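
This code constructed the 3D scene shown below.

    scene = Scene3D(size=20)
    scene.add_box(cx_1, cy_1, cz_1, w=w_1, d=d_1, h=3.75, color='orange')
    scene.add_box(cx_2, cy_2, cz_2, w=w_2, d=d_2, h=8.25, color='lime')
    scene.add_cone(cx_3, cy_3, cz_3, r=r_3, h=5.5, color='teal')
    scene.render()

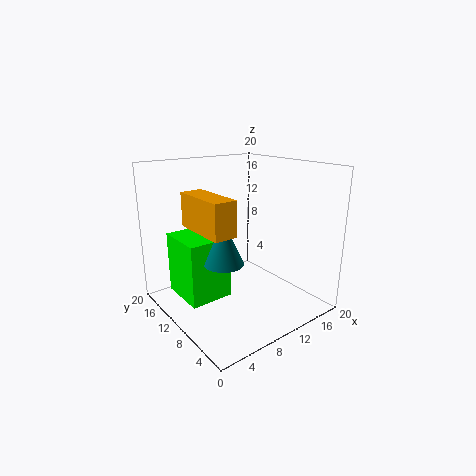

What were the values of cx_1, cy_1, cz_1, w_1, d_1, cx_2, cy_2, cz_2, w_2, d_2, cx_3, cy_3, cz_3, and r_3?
cx_1 = 0.25, cy_1 = 0.75, cz_1 = 14.5, w_1 = 2.5, d_1 = 6.5, cx_2 = 1.5, cy_2 = 8, cz_2 = 3, w_2 = 5.75, d_2 = 6.5, cx_3 = 5.5, cy_3 = 7, cz_3 = 8.5, r_3 = 2.5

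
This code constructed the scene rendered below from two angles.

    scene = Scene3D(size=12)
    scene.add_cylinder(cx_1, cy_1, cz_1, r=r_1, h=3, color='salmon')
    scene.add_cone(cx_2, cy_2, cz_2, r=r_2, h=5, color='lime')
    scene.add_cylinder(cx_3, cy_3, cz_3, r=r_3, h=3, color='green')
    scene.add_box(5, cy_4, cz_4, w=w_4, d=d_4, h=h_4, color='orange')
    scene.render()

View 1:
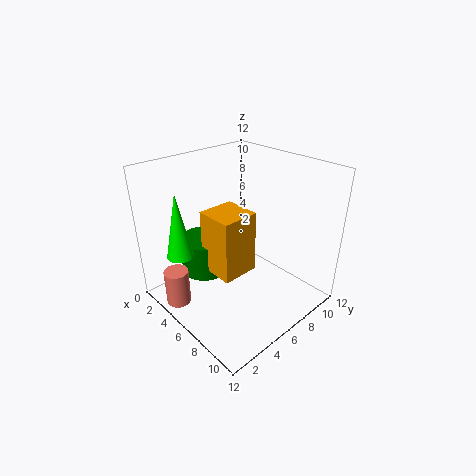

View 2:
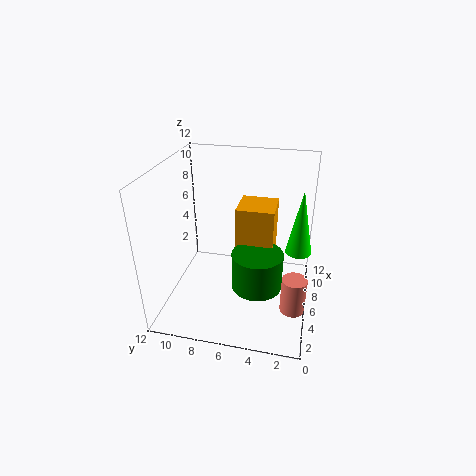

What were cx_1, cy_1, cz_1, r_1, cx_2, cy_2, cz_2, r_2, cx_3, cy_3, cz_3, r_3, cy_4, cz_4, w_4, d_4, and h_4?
cx_1 = 4; cy_1 = 1; cz_1 = 1; r_1 = 1; cx_2 = 5; cy_2 = 1; cz_2 = 6; r_2 = 1; cx_3 = 4; cy_3 = 4; cz_3 = 3; r_3 = 2; cy_4 = 3; cz_4 = 4; w_4 = 3; d_4 = 3; h_4 = 5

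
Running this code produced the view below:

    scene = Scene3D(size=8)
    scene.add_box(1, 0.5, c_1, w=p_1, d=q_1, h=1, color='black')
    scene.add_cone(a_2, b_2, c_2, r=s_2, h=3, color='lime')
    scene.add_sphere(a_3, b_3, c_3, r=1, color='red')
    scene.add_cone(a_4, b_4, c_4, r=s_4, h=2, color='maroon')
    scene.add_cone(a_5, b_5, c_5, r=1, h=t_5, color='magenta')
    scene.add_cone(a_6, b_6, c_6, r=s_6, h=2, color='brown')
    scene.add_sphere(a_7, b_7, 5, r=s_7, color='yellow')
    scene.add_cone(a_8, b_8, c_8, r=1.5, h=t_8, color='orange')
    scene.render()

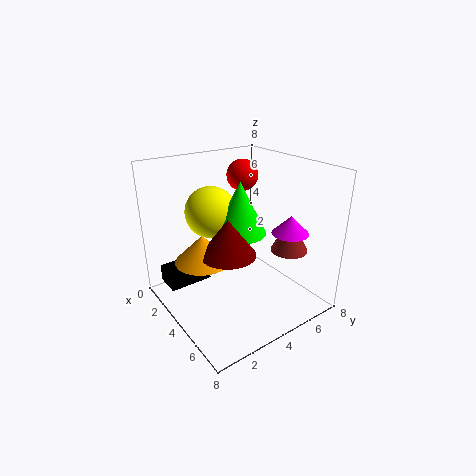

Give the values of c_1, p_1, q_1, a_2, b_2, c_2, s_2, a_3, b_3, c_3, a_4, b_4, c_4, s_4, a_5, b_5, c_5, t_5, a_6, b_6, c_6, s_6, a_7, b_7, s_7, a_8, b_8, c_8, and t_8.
c_1 = 1
p_1 = 1.5
q_1 = 2.5
a_2 = 3.5
b_2 = 4.5
c_2 = 4
s_2 = 1.5
a_3 = 1
b_3 = 6.5
c_3 = 6.5
a_4 = 4.5
b_4 = 3
c_4 = 3.5
s_4 = 1.5
a_5 = 6
b_5 = 6
c_5 = 4.5
t_5 = 1
a_6 = 6
b_6 = 6
c_6 = 3.5
s_6 = 1
a_7 = 2
b_7 = 3.5
s_7 = 1.5
a_8 = 3.5
b_8 = 2
c_8 = 3
t_8 = 1.5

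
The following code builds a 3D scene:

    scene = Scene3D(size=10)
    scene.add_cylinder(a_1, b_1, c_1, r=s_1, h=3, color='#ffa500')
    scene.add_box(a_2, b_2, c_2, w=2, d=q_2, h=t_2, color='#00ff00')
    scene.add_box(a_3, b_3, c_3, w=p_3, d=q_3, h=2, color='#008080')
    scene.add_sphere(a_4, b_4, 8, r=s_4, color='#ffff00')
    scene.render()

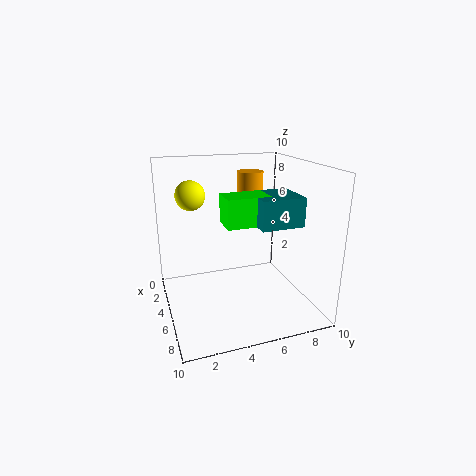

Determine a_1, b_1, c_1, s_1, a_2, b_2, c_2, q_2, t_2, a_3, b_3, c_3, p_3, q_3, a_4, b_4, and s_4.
a_1 = 2, b_1 = 7, c_1 = 6, s_1 = 1, a_2 = 4, b_2 = 4, c_2 = 6, q_2 = 3, t_2 = 2, a_3 = 4, b_3 = 6, c_3 = 6, p_3 = 3, q_3 = 3, a_4 = 4, b_4 = 2, s_4 = 1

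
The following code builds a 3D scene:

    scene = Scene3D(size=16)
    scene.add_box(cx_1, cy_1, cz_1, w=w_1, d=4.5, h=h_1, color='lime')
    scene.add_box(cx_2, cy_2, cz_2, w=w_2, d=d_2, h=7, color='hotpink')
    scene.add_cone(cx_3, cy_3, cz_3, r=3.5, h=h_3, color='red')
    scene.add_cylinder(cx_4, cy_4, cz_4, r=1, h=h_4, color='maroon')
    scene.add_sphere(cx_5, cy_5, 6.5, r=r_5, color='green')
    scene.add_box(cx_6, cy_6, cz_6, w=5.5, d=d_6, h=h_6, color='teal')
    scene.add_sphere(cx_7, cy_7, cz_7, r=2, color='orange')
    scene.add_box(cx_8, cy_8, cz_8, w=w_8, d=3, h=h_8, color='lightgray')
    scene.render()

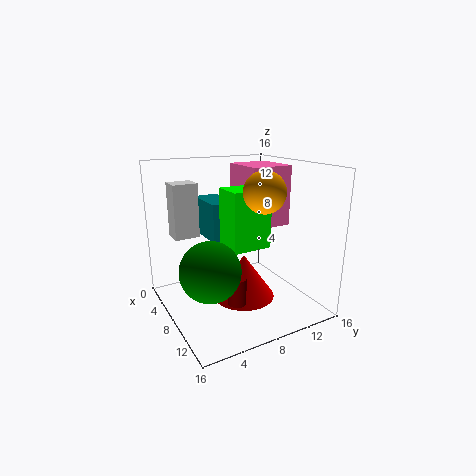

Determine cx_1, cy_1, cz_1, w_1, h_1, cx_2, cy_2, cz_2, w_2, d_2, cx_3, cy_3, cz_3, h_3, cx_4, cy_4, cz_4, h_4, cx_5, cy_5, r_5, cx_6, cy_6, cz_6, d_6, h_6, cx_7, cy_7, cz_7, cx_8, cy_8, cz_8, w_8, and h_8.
cx_1 = 6.5
cy_1 = 6.5
cz_1 = 7
w_1 = 3.5
h_1 = 6.5
cx_2 = 2.5
cy_2 = 10
cz_2 = 8.5
w_2 = 5.5
d_2 = 5
cx_3 = 8.5
cy_3 = 8.5
cz_3 = 1
h_3 = 5
cx_4 = 10.5
cy_4 = 6.5
cz_4 = 1.5
h_4 = 3
cx_5 = 11.5
cy_5 = 3
r_5 = 3
cx_6 = 0.5
cy_6 = 6
cz_6 = 7
d_6 = 3
h_6 = 4.5
cx_7 = 13
cy_7 = 8
cz_7 = 14
cx_8 = 0.5
cy_8 = 2.5
cz_8 = 7
w_8 = 2.5
h_8 = 6.5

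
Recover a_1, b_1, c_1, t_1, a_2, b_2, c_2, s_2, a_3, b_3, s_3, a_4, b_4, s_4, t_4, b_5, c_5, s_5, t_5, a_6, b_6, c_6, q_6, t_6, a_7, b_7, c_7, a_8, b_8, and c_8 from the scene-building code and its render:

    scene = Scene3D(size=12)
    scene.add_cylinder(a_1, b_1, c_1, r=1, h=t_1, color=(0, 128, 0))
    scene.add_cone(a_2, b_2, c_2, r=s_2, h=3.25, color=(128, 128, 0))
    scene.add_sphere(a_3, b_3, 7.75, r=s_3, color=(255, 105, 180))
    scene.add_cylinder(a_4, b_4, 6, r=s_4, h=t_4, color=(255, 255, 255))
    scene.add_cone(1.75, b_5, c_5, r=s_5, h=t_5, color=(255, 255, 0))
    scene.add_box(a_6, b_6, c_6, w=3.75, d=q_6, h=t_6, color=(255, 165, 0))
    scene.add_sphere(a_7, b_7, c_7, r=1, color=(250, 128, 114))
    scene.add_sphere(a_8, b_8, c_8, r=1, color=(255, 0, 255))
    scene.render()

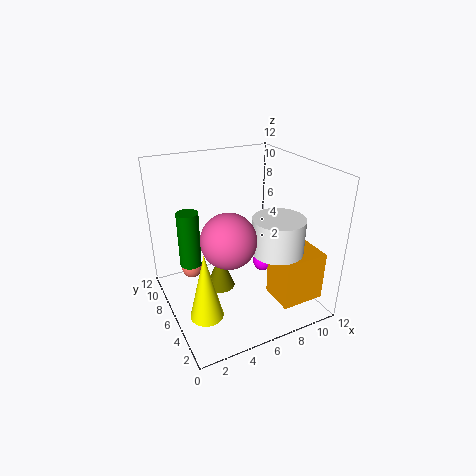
a_1 = 3; b_1 = 10; c_1 = 2; t_1 = 5.25; a_2 = 4.75; b_2 = 7; c_2 = 1; s_2 = 1.25; a_3 = 3.75; b_3 = 3; s_3 = 2; a_4 = 7.75; b_4 = 2.75; s_4 = 2; t_4 = 2.75; b_5 = 2.75; c_5 = 2; s_5 = 1.25; t_5 = 5.25; a_6 = 8.25; b_6 = 1.75; c_6 = 0.75; q_6 = 3; t_6 = 4.25; a_7 = 3.25; b_7 = 10.5; c_7 = 1.25; a_8 = 10.25; b_8 = 8.75; c_8 = 1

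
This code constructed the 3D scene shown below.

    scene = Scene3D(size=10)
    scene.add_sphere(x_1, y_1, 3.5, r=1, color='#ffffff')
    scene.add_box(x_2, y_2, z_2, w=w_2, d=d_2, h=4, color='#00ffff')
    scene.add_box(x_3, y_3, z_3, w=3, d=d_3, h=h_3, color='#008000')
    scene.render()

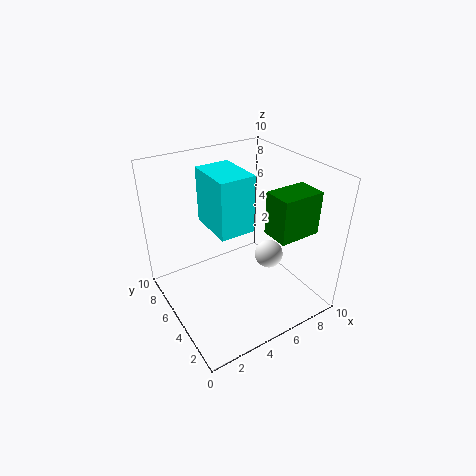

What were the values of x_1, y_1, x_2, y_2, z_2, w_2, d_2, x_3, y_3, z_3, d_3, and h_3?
x_1 = 7
y_1 = 4
x_2 = 3.5
y_2 = 4.5
z_2 = 5.5
w_2 = 2.5
d_2 = 3.5
x_3 = 6.5
y_3 = 2
z_3 = 5.5
d_3 = 2
h_3 = 3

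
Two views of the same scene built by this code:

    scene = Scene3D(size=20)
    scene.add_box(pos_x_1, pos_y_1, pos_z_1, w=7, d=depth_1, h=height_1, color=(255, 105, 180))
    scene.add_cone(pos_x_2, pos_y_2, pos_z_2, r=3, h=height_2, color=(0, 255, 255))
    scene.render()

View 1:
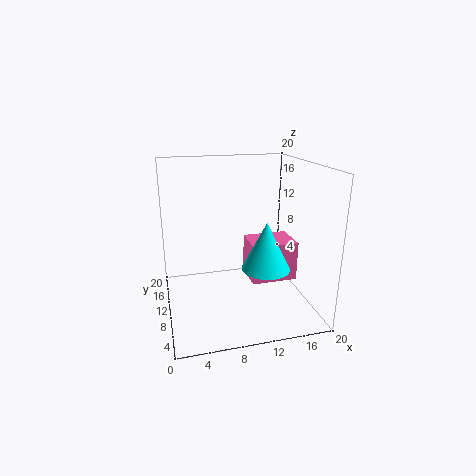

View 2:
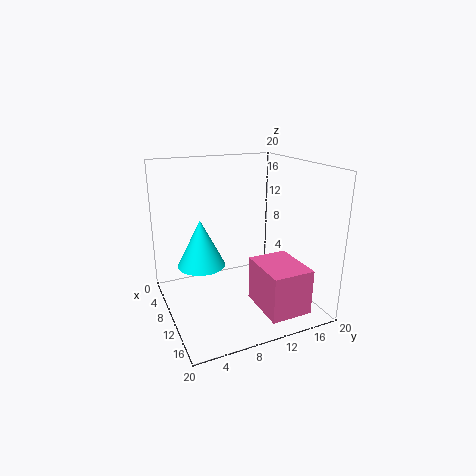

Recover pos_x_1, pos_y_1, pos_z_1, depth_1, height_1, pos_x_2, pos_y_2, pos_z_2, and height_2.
pos_x_1 = 12.5, pos_y_1 = 10.5, pos_z_1 = 2, depth_1 = 5.5, height_1 = 6, pos_x_2 = 12, pos_y_2 = 4, pos_z_2 = 8, height_2 = 6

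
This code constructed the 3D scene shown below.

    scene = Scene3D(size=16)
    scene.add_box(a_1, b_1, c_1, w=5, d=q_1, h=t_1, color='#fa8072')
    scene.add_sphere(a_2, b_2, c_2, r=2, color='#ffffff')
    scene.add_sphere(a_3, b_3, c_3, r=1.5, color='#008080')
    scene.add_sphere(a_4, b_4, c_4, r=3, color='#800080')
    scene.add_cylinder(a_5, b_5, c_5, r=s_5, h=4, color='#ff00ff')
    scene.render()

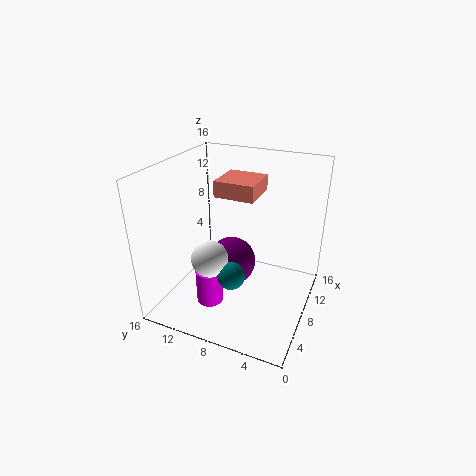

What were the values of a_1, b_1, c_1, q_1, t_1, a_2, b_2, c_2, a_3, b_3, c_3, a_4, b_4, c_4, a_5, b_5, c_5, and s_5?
a_1 = 11, b_1 = 7.5, c_1 = 11, q_1 = 5, t_1 = 2, a_2 = 5, b_2 = 10, c_2 = 6.5, a_3 = 5, b_3 = 7.5, c_3 = 5, a_4 = 10.5, b_4 = 10, c_4 = 3, a_5 = 5.5, b_5 = 10.5, c_5 = 0.5, s_5 = 1.5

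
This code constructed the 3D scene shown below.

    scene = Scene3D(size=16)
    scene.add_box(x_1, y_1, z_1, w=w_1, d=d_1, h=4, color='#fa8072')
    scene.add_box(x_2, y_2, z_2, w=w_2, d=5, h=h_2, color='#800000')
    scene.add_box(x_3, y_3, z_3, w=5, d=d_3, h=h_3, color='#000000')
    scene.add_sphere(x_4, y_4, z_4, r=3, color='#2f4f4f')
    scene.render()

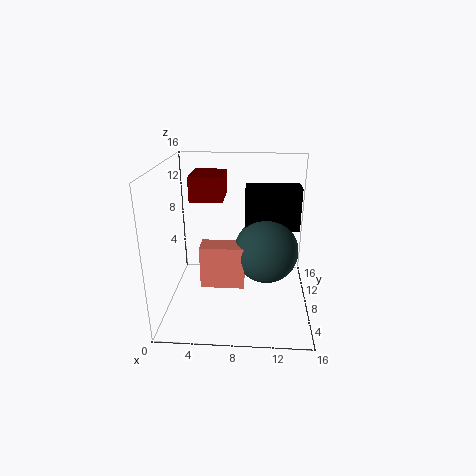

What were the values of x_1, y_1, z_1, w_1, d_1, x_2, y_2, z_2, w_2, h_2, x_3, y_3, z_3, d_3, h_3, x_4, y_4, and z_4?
x_1 = 5; y_1 = 1; z_1 = 6; w_1 = 4; d_1 = 2; x_2 = 2; y_2 = 11; z_2 = 11; w_2 = 4; h_2 = 3; x_3 = 9; y_3 = 3; z_3 = 11; d_3 = 2; h_3 = 4; x_4 = 11; y_4 = 3; z_4 = 9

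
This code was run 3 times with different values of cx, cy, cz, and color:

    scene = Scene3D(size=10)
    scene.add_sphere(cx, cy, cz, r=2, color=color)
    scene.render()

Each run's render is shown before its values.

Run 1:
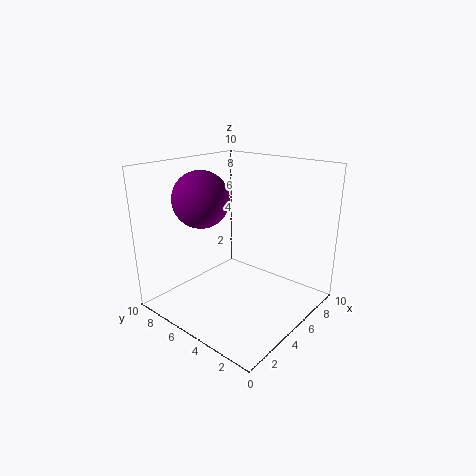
cx = 4
cy = 7.5
cz = 7.5
color = 'purple'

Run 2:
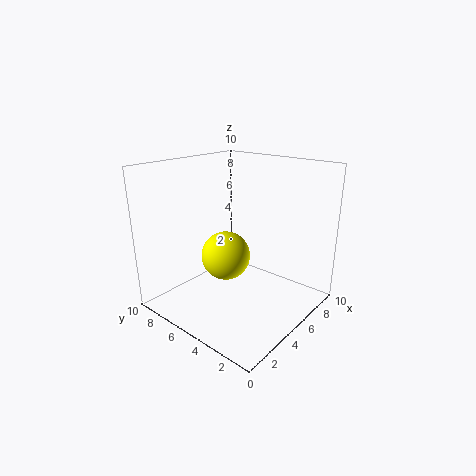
cx = 7
cy = 8
cz = 2
color = 'yellow'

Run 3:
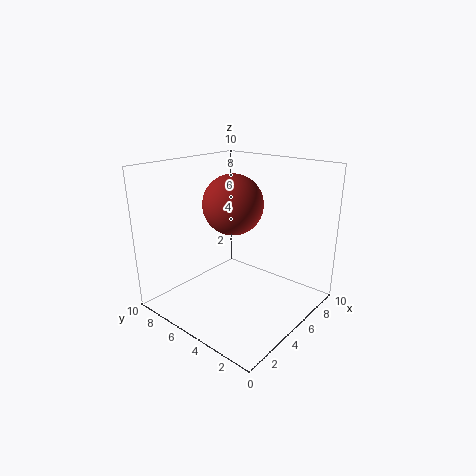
cx = 4.5
cy = 5
cz = 7.5
color = 'brown'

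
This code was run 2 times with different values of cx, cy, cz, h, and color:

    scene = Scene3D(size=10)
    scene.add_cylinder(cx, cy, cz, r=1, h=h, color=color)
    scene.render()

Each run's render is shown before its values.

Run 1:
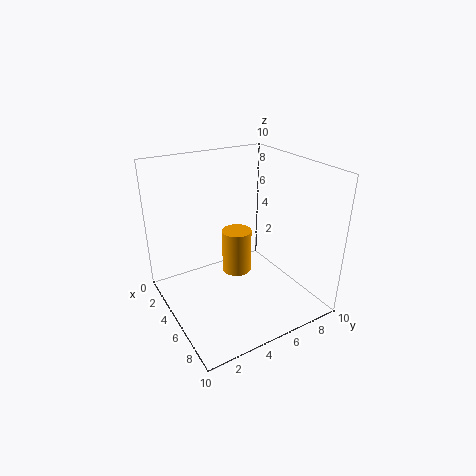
cx = 5.25; cy = 4.75; cz = 2.75; h = 3; color = 'orange'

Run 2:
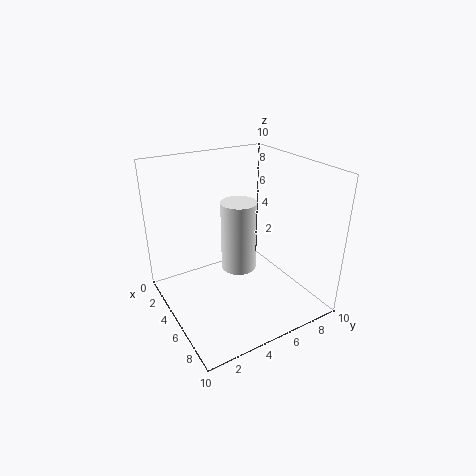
cx = 8; cy = 3.25; cz = 5; h = 4; color = 'white'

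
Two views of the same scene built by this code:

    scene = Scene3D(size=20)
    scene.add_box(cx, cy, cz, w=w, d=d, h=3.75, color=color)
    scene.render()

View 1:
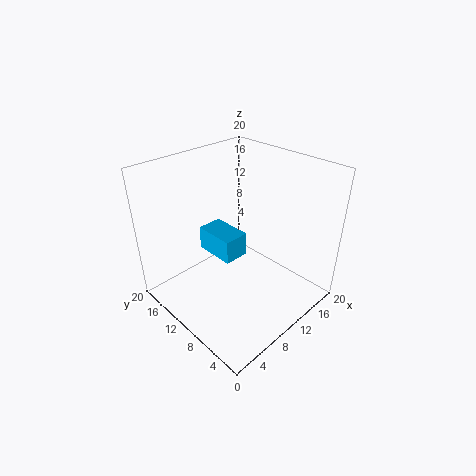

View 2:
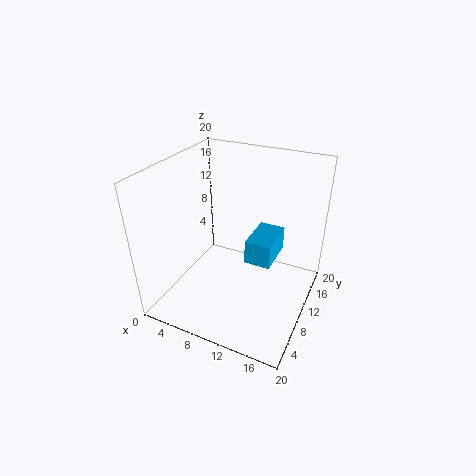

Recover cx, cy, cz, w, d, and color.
cx = 10; cy = 12.25; cz = 4.25; w = 4; d = 6.5; color = 'deepskyblue'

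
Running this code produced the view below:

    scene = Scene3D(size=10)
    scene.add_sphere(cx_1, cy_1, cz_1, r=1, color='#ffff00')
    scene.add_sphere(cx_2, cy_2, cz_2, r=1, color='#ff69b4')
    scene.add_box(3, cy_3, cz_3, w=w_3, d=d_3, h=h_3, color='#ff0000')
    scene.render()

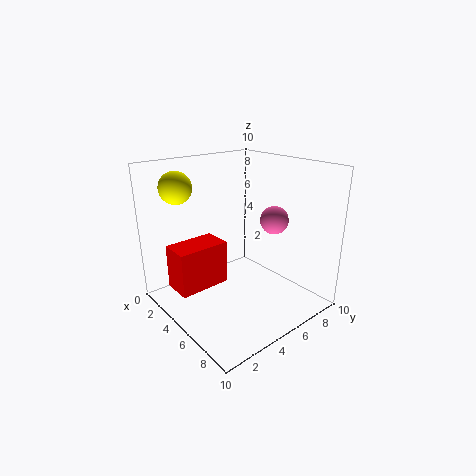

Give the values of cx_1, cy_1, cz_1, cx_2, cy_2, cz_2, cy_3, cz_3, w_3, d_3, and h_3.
cx_1 = 4, cy_1 = 1, cz_1 = 9, cx_2 = 6, cy_2 = 7.5, cz_2 = 6, cy_3 = 0.5, cz_3 = 2, w_3 = 2, d_3 = 3.5, h_3 = 3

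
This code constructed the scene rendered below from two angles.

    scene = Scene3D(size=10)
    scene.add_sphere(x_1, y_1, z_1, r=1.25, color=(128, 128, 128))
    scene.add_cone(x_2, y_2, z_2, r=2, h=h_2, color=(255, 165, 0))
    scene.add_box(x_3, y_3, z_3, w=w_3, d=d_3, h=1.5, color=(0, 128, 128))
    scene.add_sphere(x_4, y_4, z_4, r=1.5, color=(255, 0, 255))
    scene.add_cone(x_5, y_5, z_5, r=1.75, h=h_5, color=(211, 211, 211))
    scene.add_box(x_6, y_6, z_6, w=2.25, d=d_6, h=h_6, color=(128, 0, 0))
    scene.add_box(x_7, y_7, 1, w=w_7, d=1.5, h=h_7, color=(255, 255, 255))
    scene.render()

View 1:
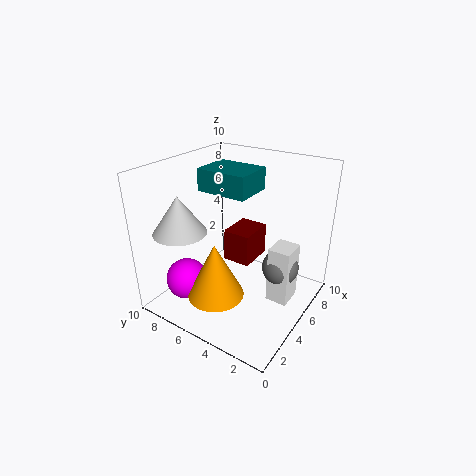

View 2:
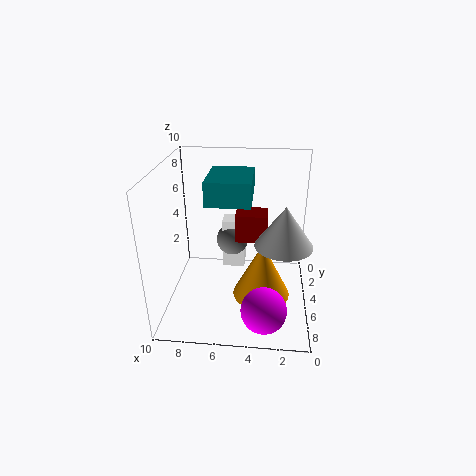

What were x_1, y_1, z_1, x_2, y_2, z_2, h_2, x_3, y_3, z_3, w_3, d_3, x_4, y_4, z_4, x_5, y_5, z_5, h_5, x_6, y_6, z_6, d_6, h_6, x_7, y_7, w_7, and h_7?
x_1 = 5.75; y_1 = 2; z_1 = 3.25; x_2 = 3.25; y_2 = 5.75; z_2 = 1; h_2 = 4; x_3 = 4; y_3 = 4; z_3 = 8.25; w_3 = 2.75; d_3 = 3.5; x_4 = 3; y_4 = 8.25; z_4 = 1.5; x_5 = 2; y_5 = 7.5; z_5 = 6; h_5 = 2.5; x_6 = 3; y_6 = 3; z_6 = 4.5; d_6 = 1.75; h_6 = 2; x_7 = 4.75; y_7 = 1; w_7 = 1.75; h_7 = 4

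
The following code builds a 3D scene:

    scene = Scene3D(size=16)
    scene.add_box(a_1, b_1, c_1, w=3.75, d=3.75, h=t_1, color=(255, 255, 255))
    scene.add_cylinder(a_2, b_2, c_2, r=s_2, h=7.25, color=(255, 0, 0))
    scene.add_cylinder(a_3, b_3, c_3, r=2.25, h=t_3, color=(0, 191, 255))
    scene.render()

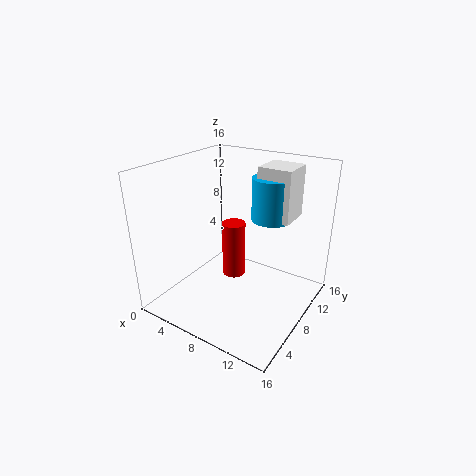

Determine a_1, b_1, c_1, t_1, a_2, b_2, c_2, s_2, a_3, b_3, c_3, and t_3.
a_1 = 9.25
b_1 = 9.75
c_1 = 10
t_1 = 5.75
a_2 = 4.75
b_2 = 12
c_2 = 0.25
s_2 = 1.5
a_3 = 10.5
b_3 = 11
c_3 = 9.75
t_3 = 4.75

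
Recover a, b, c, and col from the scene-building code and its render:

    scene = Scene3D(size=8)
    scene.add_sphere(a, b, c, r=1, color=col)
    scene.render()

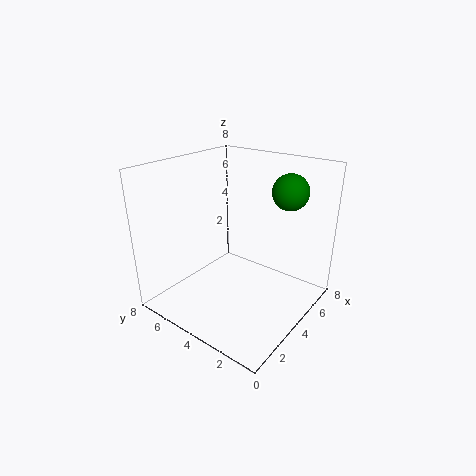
a = 6
b = 2
c = 6.5
col = 'green'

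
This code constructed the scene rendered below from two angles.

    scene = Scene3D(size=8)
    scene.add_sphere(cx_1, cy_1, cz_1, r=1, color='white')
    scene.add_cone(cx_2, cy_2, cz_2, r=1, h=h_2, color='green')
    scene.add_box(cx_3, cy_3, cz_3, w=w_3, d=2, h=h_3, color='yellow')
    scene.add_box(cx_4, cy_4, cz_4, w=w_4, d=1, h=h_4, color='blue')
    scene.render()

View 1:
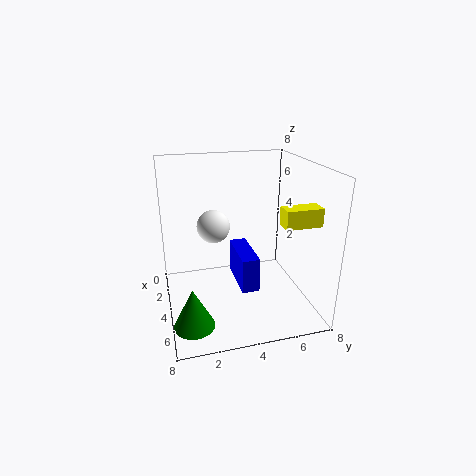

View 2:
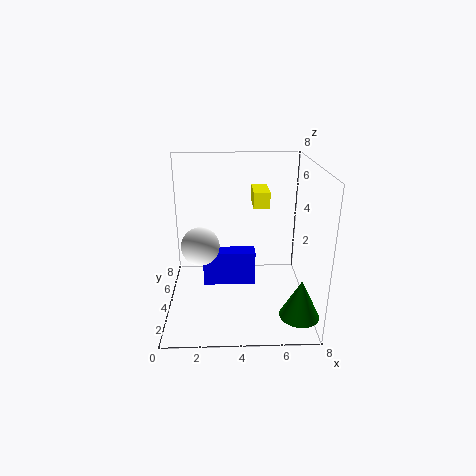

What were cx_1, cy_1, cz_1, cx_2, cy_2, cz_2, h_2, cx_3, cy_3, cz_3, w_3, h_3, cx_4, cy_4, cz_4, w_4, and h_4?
cx_1 = 2
cy_1 = 3
cz_1 = 4
cx_2 = 7
cy_2 = 1
cz_2 = 1
h_2 = 2
cx_3 = 5
cy_3 = 6
cz_3 = 5
w_3 = 1
h_3 = 1
cx_4 = 2
cy_4 = 4
cz_4 = 1
w_4 = 3
h_4 = 2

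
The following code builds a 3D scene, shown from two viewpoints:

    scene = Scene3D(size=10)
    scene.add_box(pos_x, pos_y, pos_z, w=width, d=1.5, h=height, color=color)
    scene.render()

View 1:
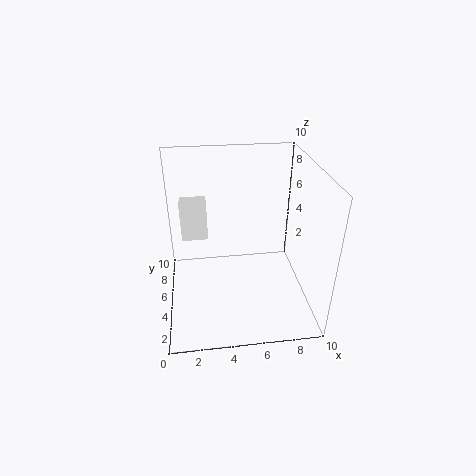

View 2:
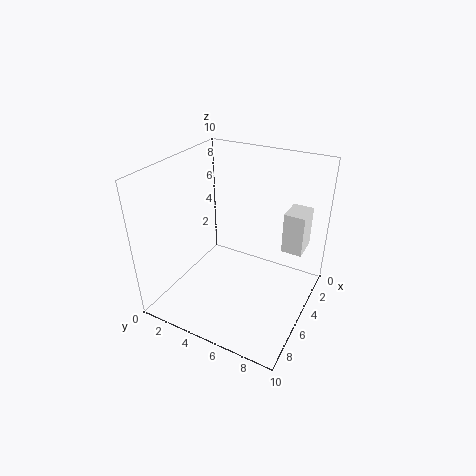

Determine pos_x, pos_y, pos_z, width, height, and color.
pos_x = 1; pos_y = 7.5; pos_z = 3.5; width = 2; height = 3; color = 'white'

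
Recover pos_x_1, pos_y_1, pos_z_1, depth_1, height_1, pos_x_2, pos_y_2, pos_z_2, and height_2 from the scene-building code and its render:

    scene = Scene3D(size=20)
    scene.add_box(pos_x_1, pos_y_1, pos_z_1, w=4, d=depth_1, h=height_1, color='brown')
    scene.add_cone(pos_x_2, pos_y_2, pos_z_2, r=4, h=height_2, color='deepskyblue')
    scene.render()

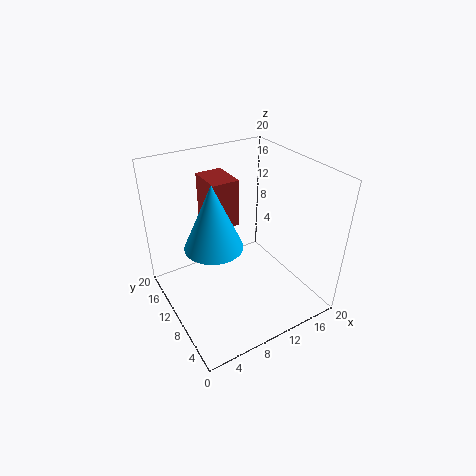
pos_x_1 = 8
pos_y_1 = 13
pos_z_1 = 10
depth_1 = 5.5
height_1 = 7
pos_x_2 = 6.5
pos_y_2 = 10.5
pos_z_2 = 9.5
height_2 = 9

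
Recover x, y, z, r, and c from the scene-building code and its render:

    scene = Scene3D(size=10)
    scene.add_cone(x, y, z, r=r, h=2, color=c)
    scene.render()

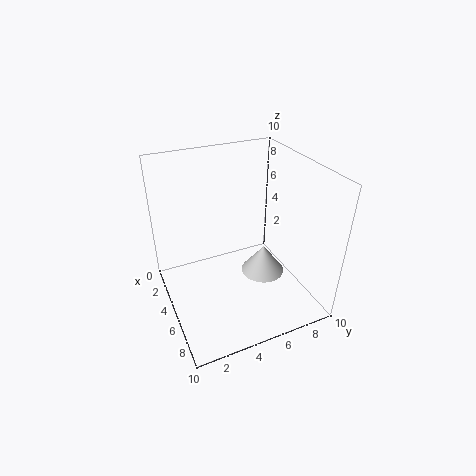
x = 6; y = 6.5; z = 2.5; r = 1.5; c = 'lightgray'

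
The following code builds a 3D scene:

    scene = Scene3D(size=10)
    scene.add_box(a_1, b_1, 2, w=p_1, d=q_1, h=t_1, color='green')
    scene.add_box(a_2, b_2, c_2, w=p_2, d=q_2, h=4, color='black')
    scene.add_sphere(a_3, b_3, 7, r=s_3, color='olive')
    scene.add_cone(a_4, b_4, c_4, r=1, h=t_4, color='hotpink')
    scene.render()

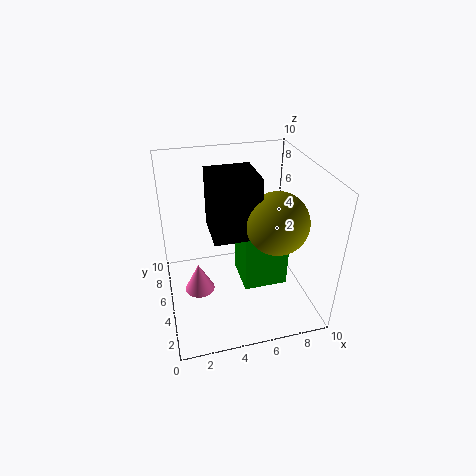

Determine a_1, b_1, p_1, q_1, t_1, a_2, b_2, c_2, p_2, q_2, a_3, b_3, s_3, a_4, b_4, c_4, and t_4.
a_1 = 5, b_1 = 3, p_1 = 3, q_1 = 3, t_1 = 4, a_2 = 3, b_2 = 3, c_2 = 6, p_2 = 3, q_2 = 3, a_3 = 7, b_3 = 3, s_3 = 2, a_4 = 2, b_4 = 4, c_4 = 2, t_4 = 2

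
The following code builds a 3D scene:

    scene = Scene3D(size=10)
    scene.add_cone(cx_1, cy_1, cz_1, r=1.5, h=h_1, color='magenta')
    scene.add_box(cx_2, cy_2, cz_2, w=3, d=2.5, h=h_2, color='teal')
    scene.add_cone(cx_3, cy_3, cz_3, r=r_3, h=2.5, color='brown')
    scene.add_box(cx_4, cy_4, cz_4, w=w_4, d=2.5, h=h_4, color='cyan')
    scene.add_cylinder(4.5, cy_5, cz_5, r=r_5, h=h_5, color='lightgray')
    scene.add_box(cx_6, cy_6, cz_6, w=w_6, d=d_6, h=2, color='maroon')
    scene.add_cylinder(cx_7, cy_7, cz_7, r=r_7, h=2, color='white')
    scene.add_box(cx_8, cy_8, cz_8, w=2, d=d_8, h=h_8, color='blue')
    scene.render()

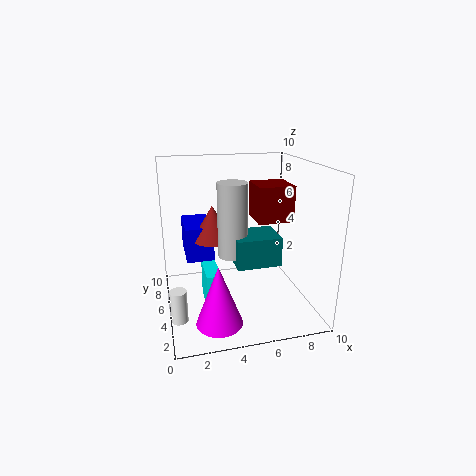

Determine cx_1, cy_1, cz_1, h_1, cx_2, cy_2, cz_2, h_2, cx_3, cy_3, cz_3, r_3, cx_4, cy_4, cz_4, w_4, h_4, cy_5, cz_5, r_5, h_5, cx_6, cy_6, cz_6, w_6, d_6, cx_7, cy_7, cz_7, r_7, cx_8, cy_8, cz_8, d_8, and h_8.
cx_1 = 3; cy_1 = 2; cz_1 = 0.5; h_1 = 4; cx_2 = 4.5; cy_2 = 3; cz_2 = 3.5; h_2 = 2; cx_3 = 3.5; cy_3 = 6.5; cz_3 = 4.5; r_3 = 1.5; cx_4 = 2.5; cy_4 = 3.5; cz_4 = 0.5; w_4 = 1; h_4 = 2.5; cy_5 = 4.5; cz_5 = 4; r_5 = 1; h_5 = 5; cx_6 = 5; cy_6 = 0.5; cz_6 = 7.5; w_6 = 2; d_6 = 2; cx_7 = 0.5; cy_7 = 1.5; cz_7 = 1.5; r_7 = 0.5; cx_8 = 1.5; cy_8 = 6; cz_8 = 3; d_8 = 3.5; h_8 = 2.5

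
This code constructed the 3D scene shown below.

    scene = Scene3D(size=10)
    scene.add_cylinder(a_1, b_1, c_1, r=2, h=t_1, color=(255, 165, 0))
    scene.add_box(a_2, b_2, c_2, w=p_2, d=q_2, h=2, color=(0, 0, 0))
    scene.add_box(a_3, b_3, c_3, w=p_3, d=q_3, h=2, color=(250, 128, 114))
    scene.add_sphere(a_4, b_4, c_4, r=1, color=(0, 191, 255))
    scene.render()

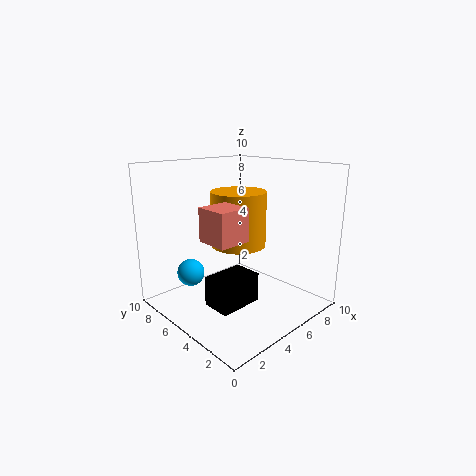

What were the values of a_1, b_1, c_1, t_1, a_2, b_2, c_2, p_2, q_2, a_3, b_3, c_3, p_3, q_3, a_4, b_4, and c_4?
a_1 = 6; b_1 = 6; c_1 = 4; t_1 = 4; a_2 = 2; b_2 = 3; c_2 = 1; p_2 = 3; q_2 = 2; a_3 = 1; b_3 = 2; c_3 = 6; p_3 = 2; q_3 = 2; a_4 = 3; b_4 = 8; c_4 = 2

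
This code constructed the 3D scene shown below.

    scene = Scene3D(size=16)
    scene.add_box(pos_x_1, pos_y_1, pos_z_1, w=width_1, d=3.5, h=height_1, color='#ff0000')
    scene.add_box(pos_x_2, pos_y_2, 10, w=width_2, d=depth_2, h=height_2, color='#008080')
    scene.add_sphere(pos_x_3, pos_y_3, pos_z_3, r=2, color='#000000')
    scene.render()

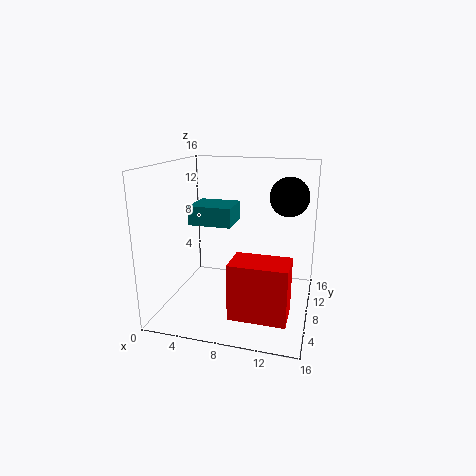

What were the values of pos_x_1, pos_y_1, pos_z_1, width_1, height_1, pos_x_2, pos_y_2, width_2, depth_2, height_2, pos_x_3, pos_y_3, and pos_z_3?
pos_x_1 = 9
pos_y_1 = 0.5
pos_z_1 = 2.5
width_1 = 5.5
height_1 = 5.5
pos_x_2 = 3.5
pos_y_2 = 5
width_2 = 4.5
depth_2 = 4
height_2 = 2
pos_x_3 = 13.5
pos_y_3 = 7.5
pos_z_3 = 13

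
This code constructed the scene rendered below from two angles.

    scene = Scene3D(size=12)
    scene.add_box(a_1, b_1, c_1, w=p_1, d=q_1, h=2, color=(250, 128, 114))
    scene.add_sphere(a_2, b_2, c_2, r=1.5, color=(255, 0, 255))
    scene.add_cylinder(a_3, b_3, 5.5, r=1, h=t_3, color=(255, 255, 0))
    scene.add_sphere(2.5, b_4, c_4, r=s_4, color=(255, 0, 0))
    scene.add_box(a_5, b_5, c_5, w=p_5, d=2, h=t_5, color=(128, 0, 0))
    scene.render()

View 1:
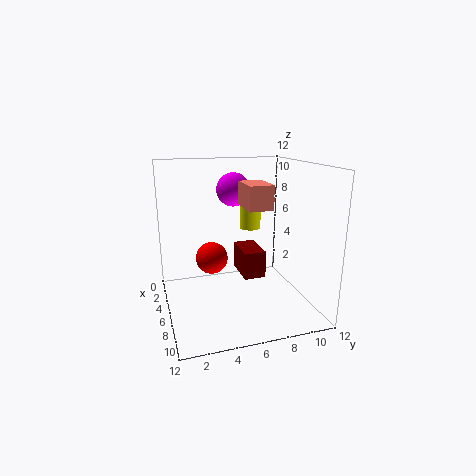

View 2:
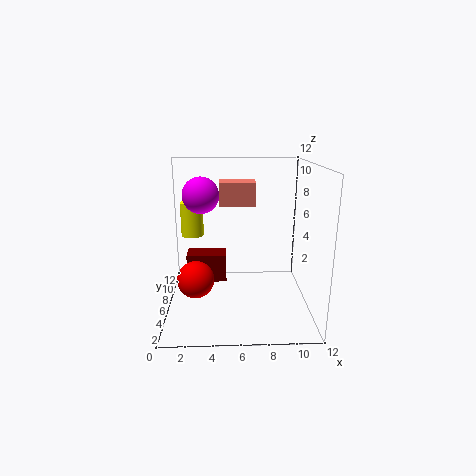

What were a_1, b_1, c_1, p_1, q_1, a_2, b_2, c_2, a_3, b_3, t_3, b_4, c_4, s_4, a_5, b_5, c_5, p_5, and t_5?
a_1 = 4.5, b_1 = 6.5, c_1 = 8.5, p_1 = 3, q_1 = 2, a_2 = 3, b_2 = 6.5, c_2 = 9.5, a_3 = 2, b_3 = 8.5, t_3 = 3, b_4 = 4.5, c_4 = 3, s_4 = 1.5, a_5 = 1.5, b_5 = 7, c_5 = 1.5, p_5 = 3.5, t_5 = 2.5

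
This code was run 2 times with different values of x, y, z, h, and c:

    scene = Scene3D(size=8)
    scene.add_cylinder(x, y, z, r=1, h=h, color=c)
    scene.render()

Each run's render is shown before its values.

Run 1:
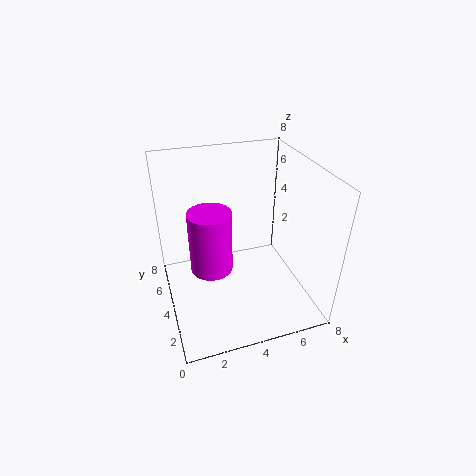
x = 2
y = 2
z = 4
h = 3
c = 'magenta'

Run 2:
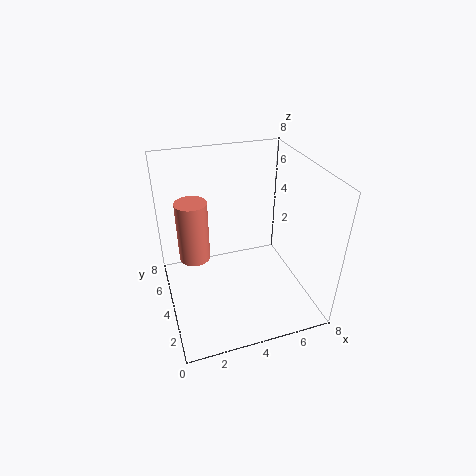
x = 2
y = 7
z = 1
h = 4
c = 'salmon'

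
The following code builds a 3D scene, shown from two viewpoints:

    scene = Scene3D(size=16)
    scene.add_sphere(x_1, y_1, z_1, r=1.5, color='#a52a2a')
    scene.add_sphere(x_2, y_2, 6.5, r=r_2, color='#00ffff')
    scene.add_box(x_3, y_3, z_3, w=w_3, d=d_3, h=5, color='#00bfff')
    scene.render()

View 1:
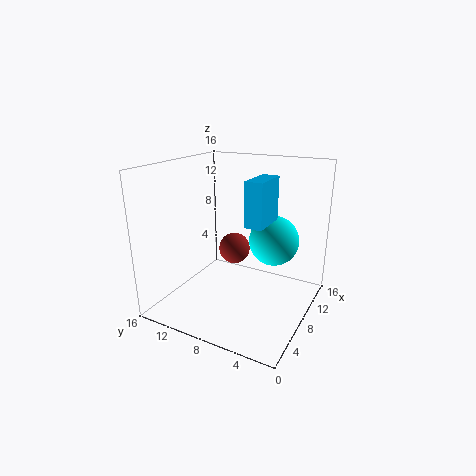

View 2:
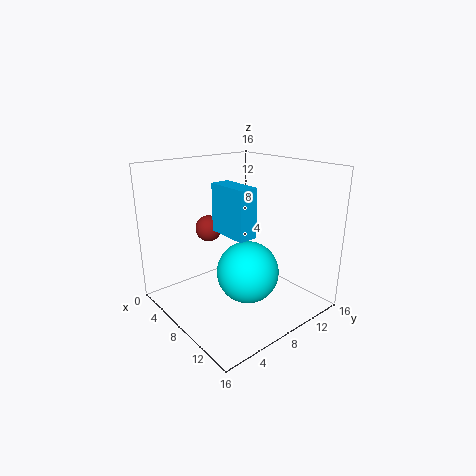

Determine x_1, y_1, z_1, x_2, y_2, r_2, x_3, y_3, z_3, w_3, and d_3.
x_1 = 4.5; y_1 = 6.5; z_1 = 8.5; x_2 = 12.5; y_2 = 5.5; r_2 = 3; x_3 = 7.5; y_3 = 5; z_3 = 9.5; w_3 = 4.5; d_3 = 2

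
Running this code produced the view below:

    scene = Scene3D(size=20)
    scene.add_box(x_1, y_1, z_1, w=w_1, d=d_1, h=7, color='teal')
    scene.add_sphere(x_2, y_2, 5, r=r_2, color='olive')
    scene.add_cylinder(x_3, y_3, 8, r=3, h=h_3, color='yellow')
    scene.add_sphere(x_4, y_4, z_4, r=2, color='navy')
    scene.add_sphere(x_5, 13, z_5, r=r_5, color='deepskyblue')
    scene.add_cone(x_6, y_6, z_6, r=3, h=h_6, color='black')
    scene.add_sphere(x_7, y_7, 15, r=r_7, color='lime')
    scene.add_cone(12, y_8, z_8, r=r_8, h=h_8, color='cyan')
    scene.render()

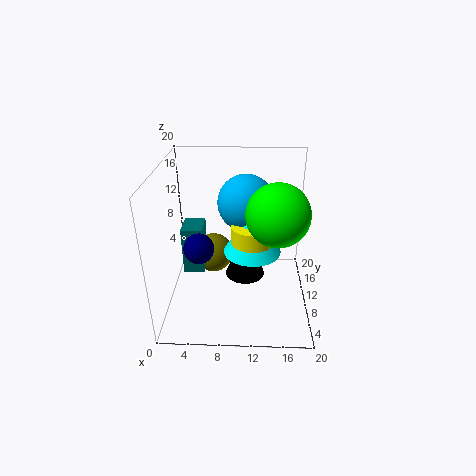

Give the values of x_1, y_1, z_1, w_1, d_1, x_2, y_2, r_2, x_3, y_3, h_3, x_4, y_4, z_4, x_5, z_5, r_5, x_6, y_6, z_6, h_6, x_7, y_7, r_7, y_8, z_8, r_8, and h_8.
x_1 = 2
y_1 = 10
z_1 = 4
w_1 = 3
d_1 = 4
x_2 = 6
y_2 = 14
r_2 = 3
x_3 = 12
y_3 = 10
h_3 = 4
x_4 = 5
y_4 = 7
z_4 = 10
x_5 = 11
z_5 = 14
r_5 = 4
x_6 = 11
y_6 = 13
z_6 = 2
h_6 = 8
x_7 = 15
y_7 = 7
r_7 = 4
y_8 = 10
z_8 = 8
r_8 = 4
h_8 = 6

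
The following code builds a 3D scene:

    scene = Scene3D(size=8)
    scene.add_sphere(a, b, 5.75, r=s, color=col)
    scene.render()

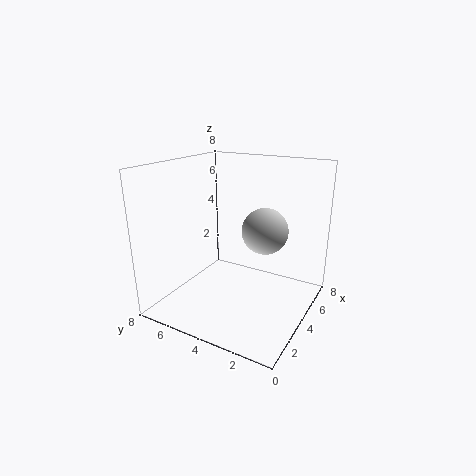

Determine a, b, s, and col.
a = 1.5
b = 1.25
s = 1
col = 'lightgray'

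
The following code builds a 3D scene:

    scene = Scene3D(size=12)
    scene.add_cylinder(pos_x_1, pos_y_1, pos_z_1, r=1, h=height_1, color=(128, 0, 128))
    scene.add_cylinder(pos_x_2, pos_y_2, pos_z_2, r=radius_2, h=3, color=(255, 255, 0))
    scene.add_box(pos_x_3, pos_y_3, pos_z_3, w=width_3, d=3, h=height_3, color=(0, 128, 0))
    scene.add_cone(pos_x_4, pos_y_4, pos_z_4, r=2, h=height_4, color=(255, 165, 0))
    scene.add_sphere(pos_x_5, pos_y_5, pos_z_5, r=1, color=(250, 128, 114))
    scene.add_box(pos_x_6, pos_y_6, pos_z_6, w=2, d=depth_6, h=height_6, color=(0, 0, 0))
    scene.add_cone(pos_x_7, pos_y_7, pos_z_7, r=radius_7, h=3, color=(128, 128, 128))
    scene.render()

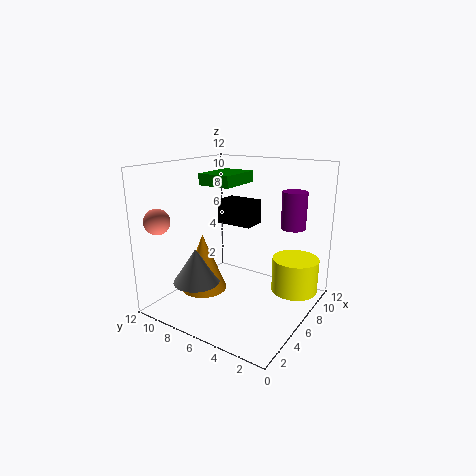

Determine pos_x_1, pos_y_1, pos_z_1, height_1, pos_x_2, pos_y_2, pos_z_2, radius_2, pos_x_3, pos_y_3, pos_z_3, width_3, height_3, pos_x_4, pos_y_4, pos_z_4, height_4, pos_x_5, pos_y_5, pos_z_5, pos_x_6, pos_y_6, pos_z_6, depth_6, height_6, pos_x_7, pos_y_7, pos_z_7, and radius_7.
pos_x_1 = 8, pos_y_1 = 2, pos_z_1 = 7, height_1 = 3, pos_x_2 = 9, pos_y_2 = 2, pos_z_2 = 1, radius_2 = 2, pos_x_3 = 6, pos_y_3 = 7, pos_z_3 = 10, width_3 = 4, height_3 = 1, pos_x_4 = 5, pos_y_4 = 9, pos_z_4 = 1, height_4 = 5, pos_x_5 = 1, pos_y_5 = 10, pos_z_5 = 8, pos_x_6 = 6, pos_y_6 = 5, pos_z_6 = 7, depth_6 = 3, height_6 = 2, pos_x_7 = 4, pos_y_7 = 9, pos_z_7 = 2, radius_7 = 2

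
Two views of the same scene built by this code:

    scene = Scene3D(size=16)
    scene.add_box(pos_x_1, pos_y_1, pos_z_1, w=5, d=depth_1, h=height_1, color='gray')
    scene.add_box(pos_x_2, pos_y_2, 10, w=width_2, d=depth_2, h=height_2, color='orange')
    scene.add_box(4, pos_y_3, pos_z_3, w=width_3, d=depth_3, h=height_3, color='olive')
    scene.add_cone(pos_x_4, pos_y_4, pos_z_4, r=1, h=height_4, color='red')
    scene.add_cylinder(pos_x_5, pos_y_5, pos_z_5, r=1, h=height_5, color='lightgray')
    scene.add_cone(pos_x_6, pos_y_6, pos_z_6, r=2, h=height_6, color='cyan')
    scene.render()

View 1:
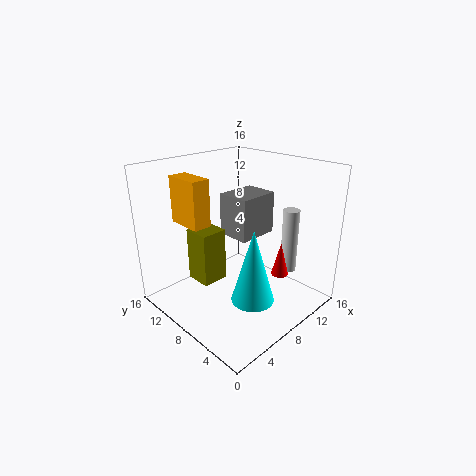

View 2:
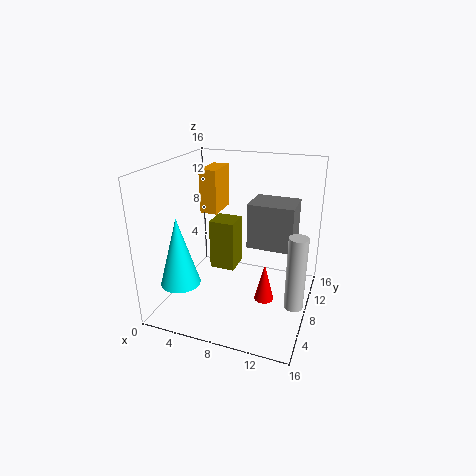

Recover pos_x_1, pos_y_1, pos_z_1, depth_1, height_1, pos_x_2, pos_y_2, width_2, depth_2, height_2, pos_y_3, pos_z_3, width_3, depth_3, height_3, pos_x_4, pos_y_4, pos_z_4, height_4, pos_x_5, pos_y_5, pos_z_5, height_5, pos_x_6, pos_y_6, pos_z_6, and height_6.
pos_x_1 = 9
pos_y_1 = 8
pos_z_1 = 7
depth_1 = 4
height_1 = 5
pos_x_2 = 3
pos_y_2 = 9
width_2 = 2
depth_2 = 4
height_2 = 5
pos_y_3 = 9
pos_z_3 = 3
width_3 = 3
depth_3 = 3
height_3 = 6
pos_x_4 = 12
pos_y_4 = 5
pos_z_4 = 3
height_4 = 4
pos_x_5 = 15
pos_y_5 = 6
pos_z_5 = 2
height_5 = 8
pos_x_6 = 4
pos_y_6 = 2
pos_z_6 = 5
height_6 = 7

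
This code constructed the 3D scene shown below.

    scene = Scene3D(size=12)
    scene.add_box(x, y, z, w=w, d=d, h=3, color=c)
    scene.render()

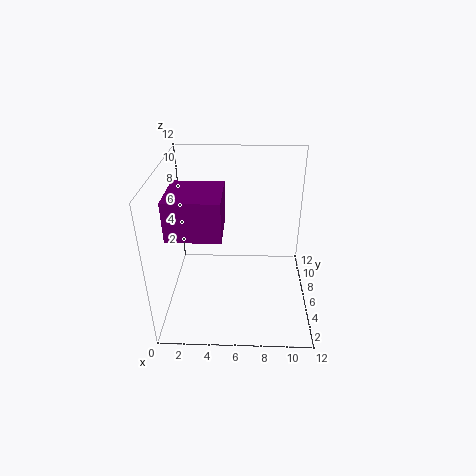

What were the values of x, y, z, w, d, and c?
x = 1, y = 2, z = 8, w = 4, d = 4, c = 'purple'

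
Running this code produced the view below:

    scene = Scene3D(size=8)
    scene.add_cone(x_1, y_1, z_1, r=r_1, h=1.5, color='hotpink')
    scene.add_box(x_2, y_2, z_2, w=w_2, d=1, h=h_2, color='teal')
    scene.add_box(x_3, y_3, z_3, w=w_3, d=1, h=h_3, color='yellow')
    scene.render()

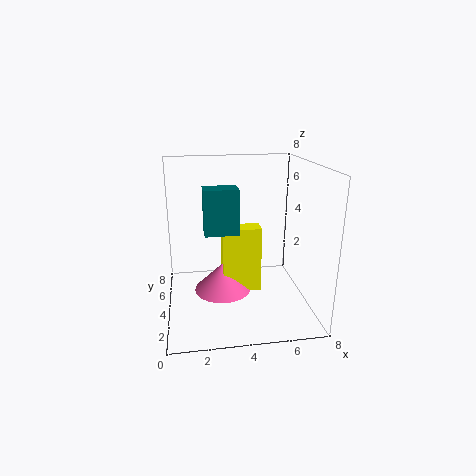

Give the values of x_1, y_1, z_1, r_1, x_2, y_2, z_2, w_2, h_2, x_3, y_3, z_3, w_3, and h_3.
x_1 = 3; y_1 = 3; z_1 = 1.5; r_1 = 1.5; x_2 = 2; y_2 = 0.5; z_2 = 5.5; w_2 = 1.5; h_2 = 2; x_3 = 3; y_3 = 2.5; z_3 = 1.5; w_3 = 2; h_3 = 3.5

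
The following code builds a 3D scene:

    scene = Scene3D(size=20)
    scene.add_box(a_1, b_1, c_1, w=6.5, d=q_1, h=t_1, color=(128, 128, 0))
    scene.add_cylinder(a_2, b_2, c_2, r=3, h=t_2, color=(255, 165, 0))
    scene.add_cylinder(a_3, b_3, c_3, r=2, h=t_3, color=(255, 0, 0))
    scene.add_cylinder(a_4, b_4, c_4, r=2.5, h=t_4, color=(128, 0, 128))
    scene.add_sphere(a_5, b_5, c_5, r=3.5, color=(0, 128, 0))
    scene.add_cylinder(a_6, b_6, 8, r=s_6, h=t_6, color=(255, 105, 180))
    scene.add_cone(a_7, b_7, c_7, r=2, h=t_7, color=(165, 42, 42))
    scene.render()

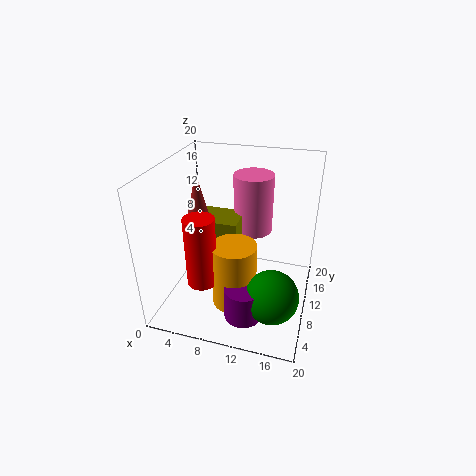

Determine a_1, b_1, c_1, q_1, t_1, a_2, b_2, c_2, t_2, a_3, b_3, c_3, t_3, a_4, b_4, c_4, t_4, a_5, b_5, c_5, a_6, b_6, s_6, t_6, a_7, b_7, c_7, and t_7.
a_1 = 3
b_1 = 10.5
c_1 = 8
q_1 = 5
t_1 = 3.5
a_2 = 10.5
b_2 = 6.5
c_2 = 2
t_2 = 9
a_3 = 6.5
b_3 = 5
c_3 = 5.5
t_3 = 9.5
a_4 = 12.5
b_4 = 4
c_4 = 2
t_4 = 4.5
a_5 = 16
b_5 = 5
c_5 = 5
a_6 = 10.5
b_6 = 16.5
s_6 = 3
t_6 = 9
a_7 = 4.5
b_7 = 9.5
c_7 = 11
t_7 = 8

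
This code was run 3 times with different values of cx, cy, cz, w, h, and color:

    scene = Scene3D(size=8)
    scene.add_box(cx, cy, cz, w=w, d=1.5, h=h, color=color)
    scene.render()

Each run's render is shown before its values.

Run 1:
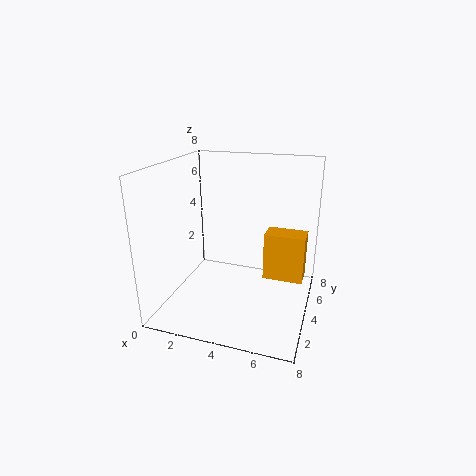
cx = 5; cy = 6; cz = 0.5; w = 2.5; h = 3; color = 'orange'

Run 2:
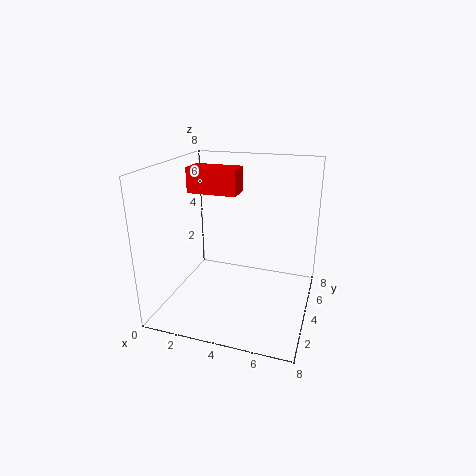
cx = 0.5; cy = 5; cz = 6; w = 3; h = 1.5; color = 'red'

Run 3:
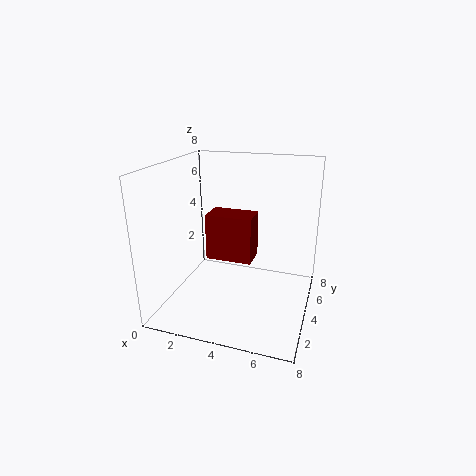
cx = 2.5; cy = 3; cz = 3; w = 2.5; h = 2.5; color = 'maroon'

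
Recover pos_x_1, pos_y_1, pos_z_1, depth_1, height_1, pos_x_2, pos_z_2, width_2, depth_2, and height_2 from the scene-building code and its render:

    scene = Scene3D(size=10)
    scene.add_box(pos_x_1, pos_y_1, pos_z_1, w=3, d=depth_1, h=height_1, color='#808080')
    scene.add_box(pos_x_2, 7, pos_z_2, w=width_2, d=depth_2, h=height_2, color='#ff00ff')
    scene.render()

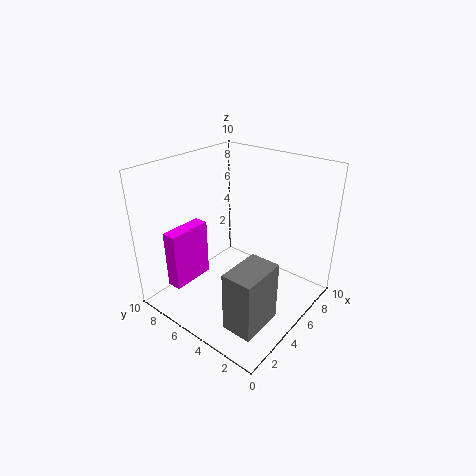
pos_x_1 = 1; pos_y_1 = 1; pos_z_1 = 1; depth_1 = 2; height_1 = 4; pos_x_2 = 1; pos_z_2 = 2; width_2 = 3; depth_2 = 1; height_2 = 4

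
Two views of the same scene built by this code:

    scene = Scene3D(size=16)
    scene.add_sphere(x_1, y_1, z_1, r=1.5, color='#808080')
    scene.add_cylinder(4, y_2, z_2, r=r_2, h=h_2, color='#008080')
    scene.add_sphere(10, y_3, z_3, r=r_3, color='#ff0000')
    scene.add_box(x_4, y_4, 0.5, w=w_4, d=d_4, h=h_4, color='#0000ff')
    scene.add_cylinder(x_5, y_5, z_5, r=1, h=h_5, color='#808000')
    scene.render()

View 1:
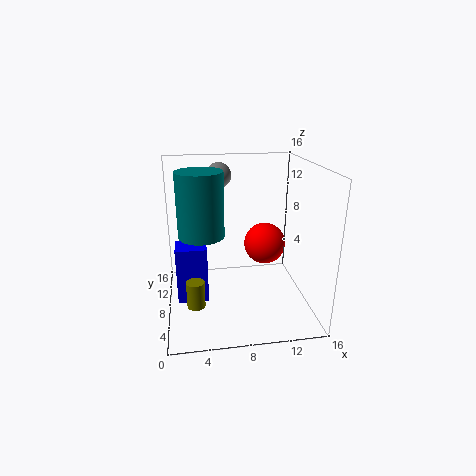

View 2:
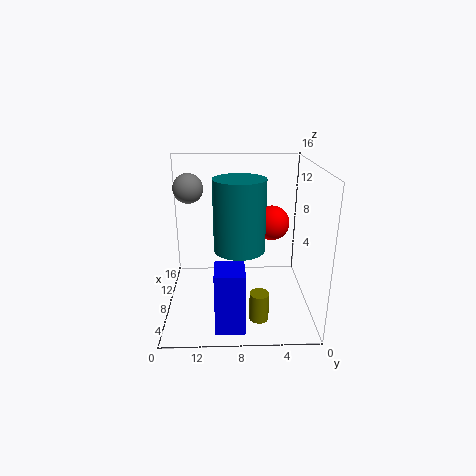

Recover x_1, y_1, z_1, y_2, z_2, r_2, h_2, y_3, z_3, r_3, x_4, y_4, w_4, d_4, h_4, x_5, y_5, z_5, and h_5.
x_1 = 6.5, y_1 = 13, z_1 = 14, y_2 = 8, z_2 = 8.5, r_2 = 2.5, h_2 = 7, y_3 = 4, z_3 = 9, r_3 = 2, x_4 = 1, y_4 = 7.5, w_4 = 3.5, d_4 = 3, h_4 = 6.5, x_5 = 3, y_5 = 6, z_5 = 1, h_5 = 3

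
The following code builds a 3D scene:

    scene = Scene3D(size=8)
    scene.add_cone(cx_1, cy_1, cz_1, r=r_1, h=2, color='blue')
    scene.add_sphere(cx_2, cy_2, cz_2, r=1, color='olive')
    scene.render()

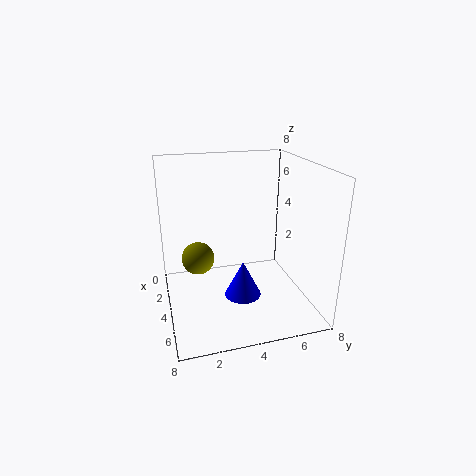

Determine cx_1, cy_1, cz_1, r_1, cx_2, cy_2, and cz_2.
cx_1 = 5
cy_1 = 4
cz_1 = 1
r_1 = 1
cx_2 = 2
cy_2 = 2
cz_2 = 2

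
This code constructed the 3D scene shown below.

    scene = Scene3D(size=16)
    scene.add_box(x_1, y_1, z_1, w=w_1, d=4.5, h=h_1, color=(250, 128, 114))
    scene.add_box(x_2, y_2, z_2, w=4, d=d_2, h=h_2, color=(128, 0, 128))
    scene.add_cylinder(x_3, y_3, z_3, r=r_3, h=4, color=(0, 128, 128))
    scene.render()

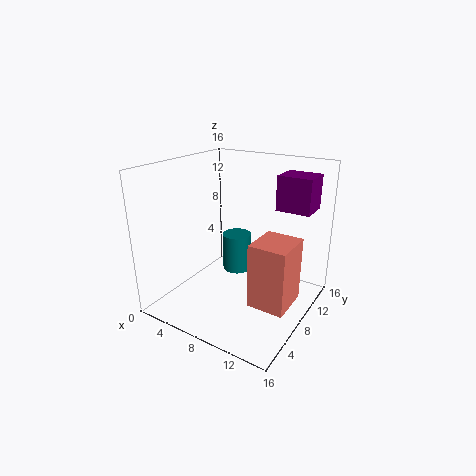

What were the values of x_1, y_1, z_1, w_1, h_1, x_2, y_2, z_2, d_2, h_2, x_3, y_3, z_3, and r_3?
x_1 = 11, y_1 = 5, z_1 = 2, w_1 = 4, h_1 = 7, x_2 = 10.5, y_2 = 12, z_2 = 10.5, d_2 = 3.5, h_2 = 4, x_3 = 8.5, y_3 = 7, z_3 = 5, r_3 = 1.5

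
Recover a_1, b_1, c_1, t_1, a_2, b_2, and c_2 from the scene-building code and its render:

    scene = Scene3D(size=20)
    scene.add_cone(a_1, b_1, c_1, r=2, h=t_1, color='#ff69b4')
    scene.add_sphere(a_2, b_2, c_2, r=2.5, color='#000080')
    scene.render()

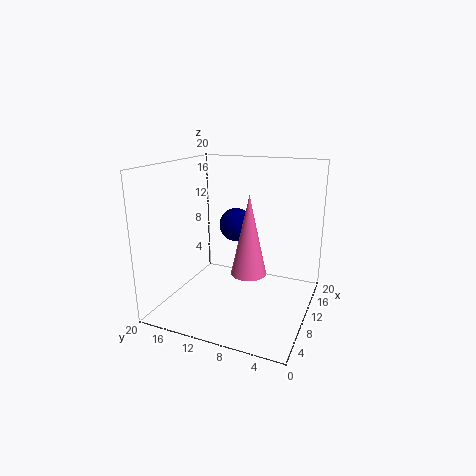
a_1 = 2.5
b_1 = 5.5
c_1 = 9
t_1 = 9
a_2 = 14
b_2 = 12
c_2 = 10.5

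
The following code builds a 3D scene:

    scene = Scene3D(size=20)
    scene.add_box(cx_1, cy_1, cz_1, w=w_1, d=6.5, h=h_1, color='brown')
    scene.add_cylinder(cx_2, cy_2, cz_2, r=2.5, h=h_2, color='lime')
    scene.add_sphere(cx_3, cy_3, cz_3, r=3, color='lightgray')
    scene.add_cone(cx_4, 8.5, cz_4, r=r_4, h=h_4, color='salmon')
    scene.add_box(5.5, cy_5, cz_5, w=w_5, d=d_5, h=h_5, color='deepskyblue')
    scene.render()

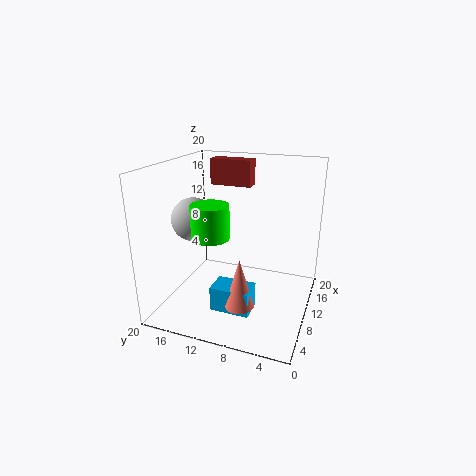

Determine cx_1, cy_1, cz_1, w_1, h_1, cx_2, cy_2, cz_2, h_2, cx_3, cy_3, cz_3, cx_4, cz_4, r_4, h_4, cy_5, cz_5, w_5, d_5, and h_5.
cx_1 = 16.5; cy_1 = 10.5; cz_1 = 15.5; w_1 = 2.5; h_1 = 4; cx_2 = 6.5; cy_2 = 12.5; cz_2 = 11; h_2 = 4.5; cx_3 = 8.5; cy_3 = 16; cz_3 = 12.5; cx_4 = 6.5; cz_4 = 1.5; r_4 = 2; h_4 = 7; cy_5 = 7; cz_5 = 0.5; w_5 = 3.5; d_5 = 5.5; h_5 = 3.5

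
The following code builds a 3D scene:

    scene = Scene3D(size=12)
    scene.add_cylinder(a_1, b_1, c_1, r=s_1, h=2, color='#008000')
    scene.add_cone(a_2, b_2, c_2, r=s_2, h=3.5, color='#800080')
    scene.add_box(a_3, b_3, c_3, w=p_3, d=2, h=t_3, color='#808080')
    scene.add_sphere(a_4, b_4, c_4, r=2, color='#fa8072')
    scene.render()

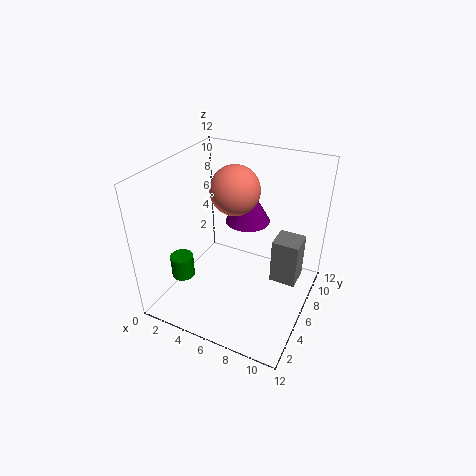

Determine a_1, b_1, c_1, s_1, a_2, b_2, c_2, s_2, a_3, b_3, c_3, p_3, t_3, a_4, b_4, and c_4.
a_1 = 1.5; b_1 = 4; c_1 = 2; s_1 = 1; a_2 = 5.5; b_2 = 9; c_2 = 6; s_2 = 2; a_3 = 9.5; b_3 = 4.5; c_3 = 4; p_3 = 2; t_3 = 3.5; a_4 = 5.5; b_4 = 6.5; c_4 = 10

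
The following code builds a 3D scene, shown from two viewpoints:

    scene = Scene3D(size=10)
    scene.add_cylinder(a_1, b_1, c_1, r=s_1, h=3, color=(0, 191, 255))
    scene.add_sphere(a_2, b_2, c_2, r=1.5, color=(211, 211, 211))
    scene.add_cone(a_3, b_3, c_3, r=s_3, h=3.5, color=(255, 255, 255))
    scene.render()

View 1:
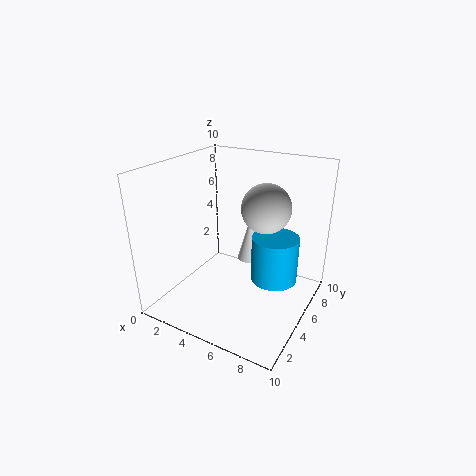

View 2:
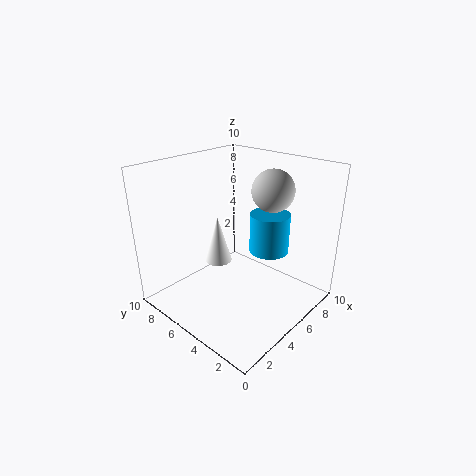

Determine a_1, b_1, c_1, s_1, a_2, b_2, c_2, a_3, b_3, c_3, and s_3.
a_1 = 8, b_1 = 4.5, c_1 = 3, s_1 = 1.5, a_2 = 7.5, b_2 = 4, c_2 = 8, a_3 = 5, b_3 = 7, c_3 = 2.5, s_3 = 1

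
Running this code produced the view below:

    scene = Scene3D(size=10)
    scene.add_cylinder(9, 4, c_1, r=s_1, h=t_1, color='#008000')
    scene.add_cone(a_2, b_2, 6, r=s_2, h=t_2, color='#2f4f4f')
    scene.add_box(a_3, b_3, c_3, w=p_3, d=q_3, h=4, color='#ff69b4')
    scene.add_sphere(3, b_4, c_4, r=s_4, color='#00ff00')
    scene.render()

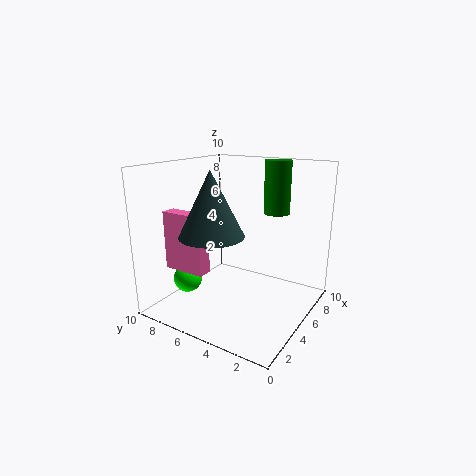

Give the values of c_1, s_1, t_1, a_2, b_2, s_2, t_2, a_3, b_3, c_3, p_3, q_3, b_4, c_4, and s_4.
c_1 = 6
s_1 = 1
t_1 = 4
a_2 = 2
b_2 = 5
s_2 = 2
t_2 = 4
a_3 = 2
b_3 = 6
c_3 = 3
p_3 = 1
q_3 = 3
b_4 = 8
c_4 = 2
s_4 = 1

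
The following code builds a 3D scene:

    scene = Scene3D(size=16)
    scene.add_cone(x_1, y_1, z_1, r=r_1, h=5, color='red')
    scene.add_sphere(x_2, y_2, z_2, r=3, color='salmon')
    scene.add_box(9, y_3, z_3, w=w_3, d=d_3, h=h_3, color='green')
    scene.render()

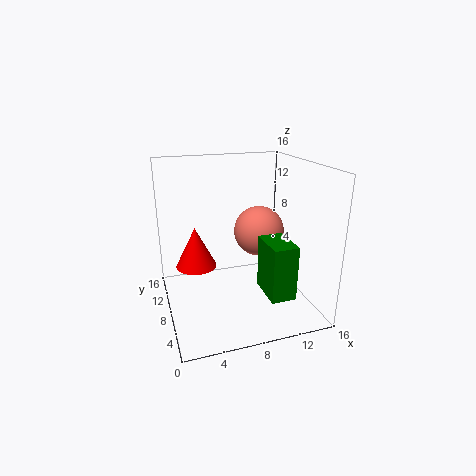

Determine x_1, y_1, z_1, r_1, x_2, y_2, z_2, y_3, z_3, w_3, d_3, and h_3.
x_1 = 4
y_1 = 12.5
z_1 = 3
r_1 = 2.5
x_2 = 11.5
y_2 = 10.5
z_2 = 7.5
y_3 = 0.5
z_3 = 4
w_3 = 2.5
d_3 = 4
h_3 = 5.5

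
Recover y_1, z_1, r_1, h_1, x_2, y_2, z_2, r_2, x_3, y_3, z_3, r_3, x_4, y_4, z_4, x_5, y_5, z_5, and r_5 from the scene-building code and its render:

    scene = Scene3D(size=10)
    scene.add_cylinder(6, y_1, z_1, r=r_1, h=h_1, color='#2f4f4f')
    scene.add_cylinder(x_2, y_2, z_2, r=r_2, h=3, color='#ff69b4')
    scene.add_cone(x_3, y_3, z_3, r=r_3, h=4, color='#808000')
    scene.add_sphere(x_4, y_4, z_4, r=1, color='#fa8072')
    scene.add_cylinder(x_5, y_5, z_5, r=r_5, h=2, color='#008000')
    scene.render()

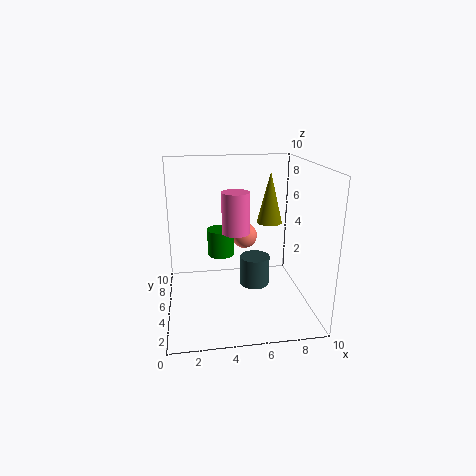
y_1 = 4; z_1 = 2; r_1 = 1; h_1 = 2; x_2 = 5; y_2 = 6; z_2 = 5; r_2 = 1; x_3 = 8; y_3 = 8; z_3 = 5; r_3 = 1; x_4 = 6; y_4 = 8; z_4 = 4; x_5 = 4; y_5 = 7; z_5 = 3; r_5 = 1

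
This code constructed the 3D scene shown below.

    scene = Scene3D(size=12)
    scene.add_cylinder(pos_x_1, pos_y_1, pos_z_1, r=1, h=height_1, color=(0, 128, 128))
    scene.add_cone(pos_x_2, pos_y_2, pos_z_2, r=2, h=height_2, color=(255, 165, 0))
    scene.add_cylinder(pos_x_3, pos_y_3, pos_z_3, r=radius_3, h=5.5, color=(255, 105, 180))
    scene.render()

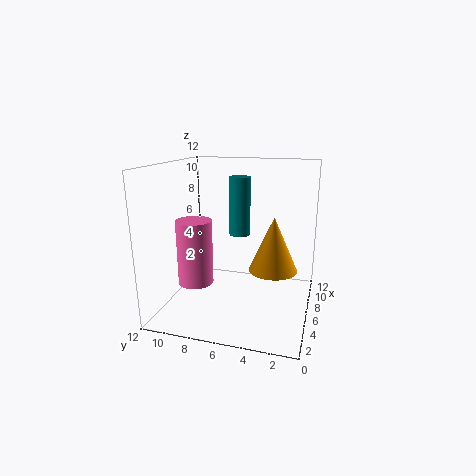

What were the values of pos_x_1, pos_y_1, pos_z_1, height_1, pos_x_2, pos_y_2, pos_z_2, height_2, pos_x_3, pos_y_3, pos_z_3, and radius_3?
pos_x_1 = 10, pos_y_1 = 7, pos_z_1 = 5, height_1 = 5.5, pos_x_2 = 6, pos_y_2 = 3, pos_z_2 = 3.5, height_2 = 4.5, pos_x_3 = 5, pos_y_3 = 9.5, pos_z_3 = 2, radius_3 = 1.5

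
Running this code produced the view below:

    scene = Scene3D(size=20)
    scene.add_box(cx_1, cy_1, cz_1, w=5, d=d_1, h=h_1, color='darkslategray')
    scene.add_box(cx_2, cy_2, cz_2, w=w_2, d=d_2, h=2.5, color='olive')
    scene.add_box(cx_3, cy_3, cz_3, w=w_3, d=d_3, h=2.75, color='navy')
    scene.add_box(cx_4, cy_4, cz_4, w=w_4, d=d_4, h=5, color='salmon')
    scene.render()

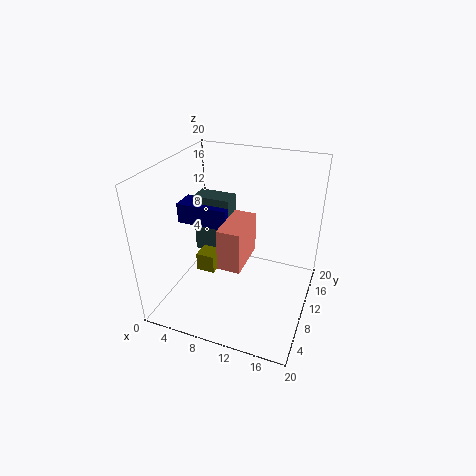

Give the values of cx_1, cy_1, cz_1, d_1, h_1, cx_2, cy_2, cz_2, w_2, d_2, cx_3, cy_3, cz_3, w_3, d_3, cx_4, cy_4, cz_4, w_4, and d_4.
cx_1 = 4.25; cy_1 = 8.5; cz_1 = 8; d_1 = 2.75; h_1 = 8; cx_2 = 5.5; cy_2 = 6; cz_2 = 6.25; w_2 = 2.5; d_2 = 3.75; cx_3 = 2.25; cy_3 = 7.5; cz_3 = 12.25; w_3 = 7; d_3 = 3.25; cx_4 = 10.5; cy_4 = 2; cz_4 = 10.5; w_4 = 2.75; d_4 = 5.75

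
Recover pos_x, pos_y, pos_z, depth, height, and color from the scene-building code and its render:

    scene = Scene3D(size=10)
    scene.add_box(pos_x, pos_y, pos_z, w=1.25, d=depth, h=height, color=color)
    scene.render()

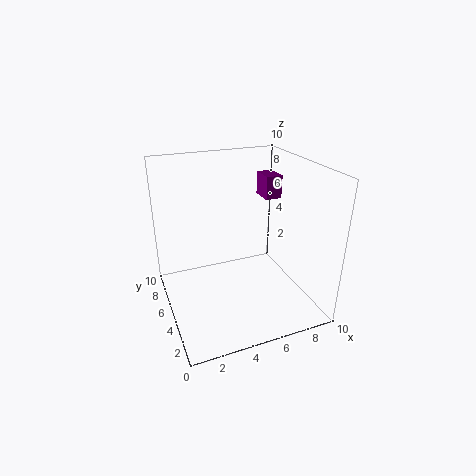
pos_x = 8, pos_y = 6.75, pos_z = 6.75, depth = 1.75, height = 1.75, color = 'purple'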